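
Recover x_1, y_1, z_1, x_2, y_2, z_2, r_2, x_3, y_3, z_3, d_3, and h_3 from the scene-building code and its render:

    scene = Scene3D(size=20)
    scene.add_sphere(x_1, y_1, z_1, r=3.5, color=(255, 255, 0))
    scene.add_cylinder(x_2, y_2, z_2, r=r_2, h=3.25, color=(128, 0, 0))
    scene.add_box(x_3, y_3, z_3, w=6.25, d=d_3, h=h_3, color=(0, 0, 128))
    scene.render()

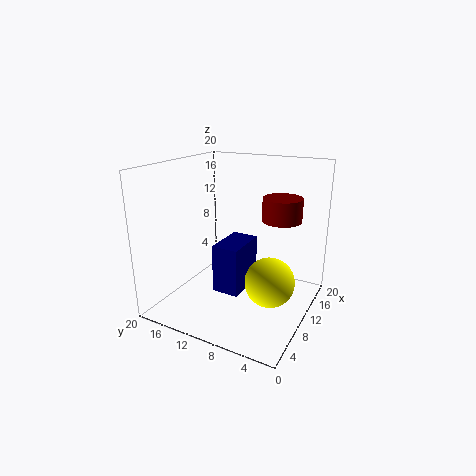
x_1 = 10.5
y_1 = 5.25
z_1 = 4
x_2 = 13.5
y_2 = 5
z_2 = 12.25
r_2 = 2.75
x_3 = 6.75
y_3 = 8.5
z_3 = 2.75
d_3 = 3.75
h_3 = 6.75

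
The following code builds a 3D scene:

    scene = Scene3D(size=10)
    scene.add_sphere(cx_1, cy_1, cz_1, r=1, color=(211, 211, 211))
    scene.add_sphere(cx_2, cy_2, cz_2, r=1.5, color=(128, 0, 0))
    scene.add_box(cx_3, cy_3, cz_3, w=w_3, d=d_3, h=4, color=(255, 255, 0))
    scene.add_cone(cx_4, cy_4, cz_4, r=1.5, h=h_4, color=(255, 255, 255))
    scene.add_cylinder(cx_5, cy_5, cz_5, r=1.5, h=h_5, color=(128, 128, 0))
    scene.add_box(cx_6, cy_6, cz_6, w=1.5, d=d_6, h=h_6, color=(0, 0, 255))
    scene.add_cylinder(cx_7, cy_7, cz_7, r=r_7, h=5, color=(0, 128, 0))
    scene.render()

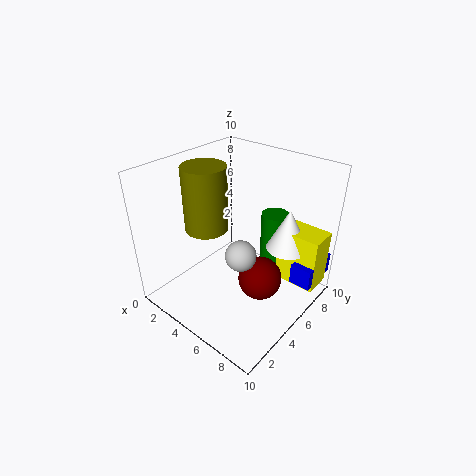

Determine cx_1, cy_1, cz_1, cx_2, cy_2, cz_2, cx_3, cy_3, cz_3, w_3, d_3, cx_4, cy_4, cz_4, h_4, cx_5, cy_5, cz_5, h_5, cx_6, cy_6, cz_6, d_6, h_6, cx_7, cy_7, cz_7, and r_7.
cx_1 = 6.5; cy_1 = 3.5; cz_1 = 5; cx_2 = 7; cy_2 = 5; cz_2 = 2.5; cx_3 = 7; cy_3 = 7; cz_3 = 1.5; w_3 = 3; d_3 = 2; cx_4 = 7.5; cy_4 = 7.5; cz_4 = 4; h_4 = 3; cx_5 = 3; cy_5 = 4; cz_5 = 5.5; h_5 = 4.5; cx_6 = 8.5; cy_6 = 6.5; cz_6 = 2; d_6 = 3; h_6 = 1.5; cx_7 = 6; cy_7 = 8; cz_7 = 1; r_7 = 1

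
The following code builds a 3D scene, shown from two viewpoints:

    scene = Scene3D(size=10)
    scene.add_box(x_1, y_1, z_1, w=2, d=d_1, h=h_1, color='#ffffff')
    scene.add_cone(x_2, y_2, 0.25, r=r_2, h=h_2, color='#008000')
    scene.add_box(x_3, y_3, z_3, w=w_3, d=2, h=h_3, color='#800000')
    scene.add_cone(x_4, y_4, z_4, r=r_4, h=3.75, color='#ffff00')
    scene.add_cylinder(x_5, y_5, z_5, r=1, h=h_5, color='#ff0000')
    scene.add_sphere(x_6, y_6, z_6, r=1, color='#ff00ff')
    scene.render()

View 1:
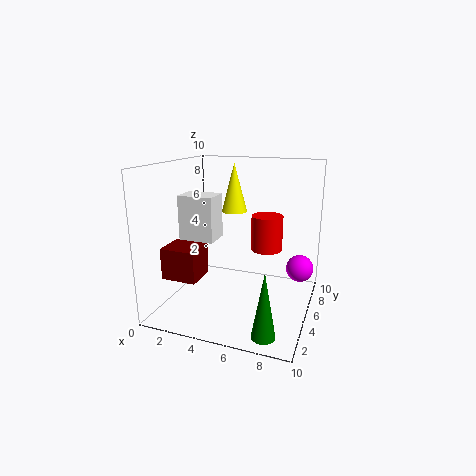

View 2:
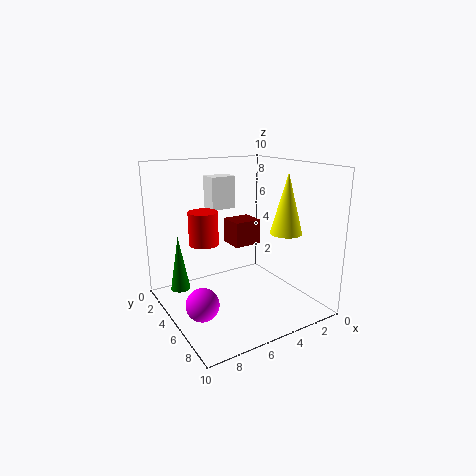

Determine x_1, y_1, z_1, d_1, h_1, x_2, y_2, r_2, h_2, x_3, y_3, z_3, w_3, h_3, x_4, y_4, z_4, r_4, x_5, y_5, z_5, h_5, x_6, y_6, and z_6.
x_1 = 3.25; y_1 = 0.25; z_1 = 6.25; d_1 = 1.5; h_1 = 2.5; x_2 = 8; y_2 = 1.25; r_2 = 0.75; h_2 = 4.25; x_3 = 1.5; y_3 = 0.75; z_3 = 3.25; w_3 = 2.25; h_3 = 2; x_4 = 3.5; y_4 = 8.25; z_4 = 6; r_4 = 1; x_5 = 7.25; y_5 = 4.25; z_5 = 4.75; h_5 = 2.25; x_6 = 9; y_6 = 7.5; z_6 = 2.25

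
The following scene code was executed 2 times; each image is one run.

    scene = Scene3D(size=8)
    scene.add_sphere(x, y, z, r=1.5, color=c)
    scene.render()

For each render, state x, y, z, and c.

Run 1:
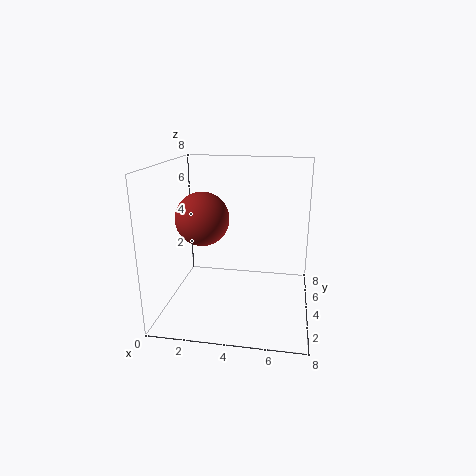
x = 2
y = 4
z = 5
c = 'brown'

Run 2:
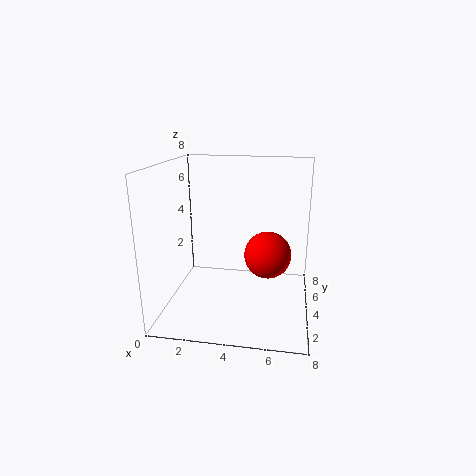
x = 5.5
y = 6.5
z = 2
c = 'red'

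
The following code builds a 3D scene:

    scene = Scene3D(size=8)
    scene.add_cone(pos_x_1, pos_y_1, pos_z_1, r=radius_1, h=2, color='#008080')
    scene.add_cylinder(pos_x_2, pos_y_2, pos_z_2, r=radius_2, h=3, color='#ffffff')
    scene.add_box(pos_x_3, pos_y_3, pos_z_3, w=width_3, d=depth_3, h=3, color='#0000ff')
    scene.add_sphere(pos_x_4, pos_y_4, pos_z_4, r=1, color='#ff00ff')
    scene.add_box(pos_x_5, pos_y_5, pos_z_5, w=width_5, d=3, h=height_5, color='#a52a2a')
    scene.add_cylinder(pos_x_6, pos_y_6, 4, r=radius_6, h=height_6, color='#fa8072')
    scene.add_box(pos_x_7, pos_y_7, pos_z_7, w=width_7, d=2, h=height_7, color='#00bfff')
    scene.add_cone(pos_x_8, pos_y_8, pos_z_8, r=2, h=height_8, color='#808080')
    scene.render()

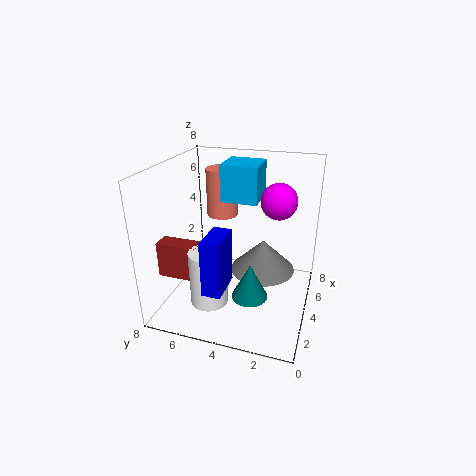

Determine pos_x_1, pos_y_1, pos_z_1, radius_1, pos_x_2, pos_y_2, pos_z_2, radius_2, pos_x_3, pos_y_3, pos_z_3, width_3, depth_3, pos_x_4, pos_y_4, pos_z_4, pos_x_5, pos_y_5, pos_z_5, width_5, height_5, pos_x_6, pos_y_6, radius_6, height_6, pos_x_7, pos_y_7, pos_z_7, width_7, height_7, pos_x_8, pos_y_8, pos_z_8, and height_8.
pos_x_1 = 3, pos_y_1 = 3, pos_z_1 = 1, radius_1 = 1, pos_x_2 = 2, pos_y_2 = 5, pos_z_2 = 1, radius_2 = 1, pos_x_3 = 1, pos_y_3 = 4, pos_z_3 = 2, width_3 = 2, depth_3 = 1, pos_x_4 = 5, pos_y_4 = 2, pos_z_4 = 6, pos_x_5 = 2, pos_y_5 = 5, pos_z_5 = 2, width_5 = 1, height_5 = 2, pos_x_6 = 7, pos_y_6 = 6, radius_6 = 1, height_6 = 3, pos_x_7 = 4, pos_y_7 = 3, pos_z_7 = 6, width_7 = 2, height_7 = 2, pos_x_8 = 6, pos_y_8 = 3, pos_z_8 = 1, height_8 = 2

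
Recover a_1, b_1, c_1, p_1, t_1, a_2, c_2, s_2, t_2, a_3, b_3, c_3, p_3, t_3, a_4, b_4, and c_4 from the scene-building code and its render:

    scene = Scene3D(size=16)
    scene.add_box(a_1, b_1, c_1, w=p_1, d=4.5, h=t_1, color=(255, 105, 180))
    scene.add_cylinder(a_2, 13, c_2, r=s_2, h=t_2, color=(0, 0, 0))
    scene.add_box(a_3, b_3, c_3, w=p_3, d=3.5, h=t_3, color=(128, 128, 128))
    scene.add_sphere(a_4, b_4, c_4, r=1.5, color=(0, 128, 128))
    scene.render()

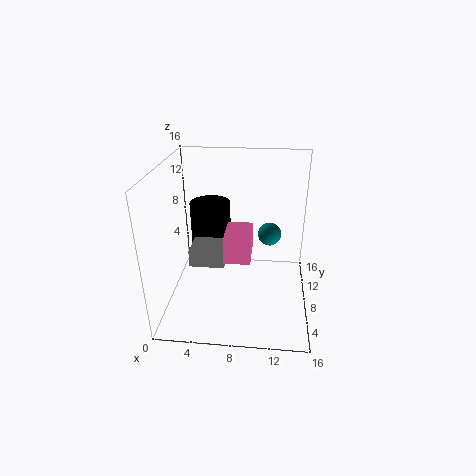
a_1 = 6.5; b_1 = 6.5; c_1 = 5.5; p_1 = 3; t_1 = 3; a_2 = 4; c_2 = 4; s_2 = 2.5; t_2 = 6; a_3 = 2.5; b_3 = 7; c_3 = 4.5; p_3 = 4; t_3 = 2; a_4 = 11.5; b_4 = 14; c_4 = 5.5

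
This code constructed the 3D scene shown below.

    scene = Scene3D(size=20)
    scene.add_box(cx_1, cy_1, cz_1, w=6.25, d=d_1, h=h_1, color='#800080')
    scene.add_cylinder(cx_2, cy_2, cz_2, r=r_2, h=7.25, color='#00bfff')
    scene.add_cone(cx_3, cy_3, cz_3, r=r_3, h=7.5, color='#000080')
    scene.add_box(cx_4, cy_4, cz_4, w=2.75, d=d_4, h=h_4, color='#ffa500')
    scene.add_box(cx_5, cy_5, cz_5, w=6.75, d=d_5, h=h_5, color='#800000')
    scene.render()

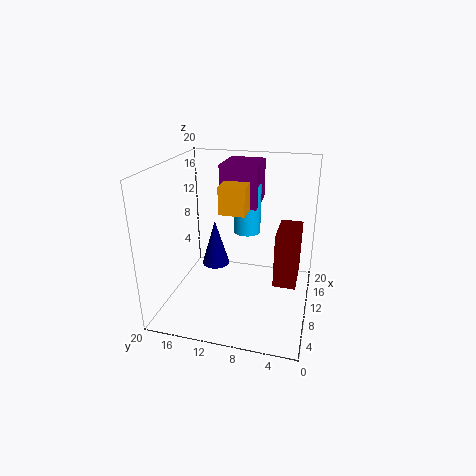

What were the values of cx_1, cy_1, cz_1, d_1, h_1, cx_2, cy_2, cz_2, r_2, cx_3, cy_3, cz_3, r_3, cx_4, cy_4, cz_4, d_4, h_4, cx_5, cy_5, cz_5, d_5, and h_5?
cx_1 = 12, cy_1 = 8, cz_1 = 13.5, d_1 = 5.25, h_1 = 6, cx_2 = 14.25, cy_2 = 9.75, cz_2 = 9.25, r_2 = 2, cx_3 = 16, cy_3 = 15.5, cz_3 = 2, r_3 = 2.25, cx_4 = 5.5, cy_4 = 8, cz_4 = 15, d_4 = 3.25, h_4 = 3.5, cx_5 = 12.75, cy_5 = 1.75, cz_5 = 1, d_5 = 3.5, h_5 = 8.5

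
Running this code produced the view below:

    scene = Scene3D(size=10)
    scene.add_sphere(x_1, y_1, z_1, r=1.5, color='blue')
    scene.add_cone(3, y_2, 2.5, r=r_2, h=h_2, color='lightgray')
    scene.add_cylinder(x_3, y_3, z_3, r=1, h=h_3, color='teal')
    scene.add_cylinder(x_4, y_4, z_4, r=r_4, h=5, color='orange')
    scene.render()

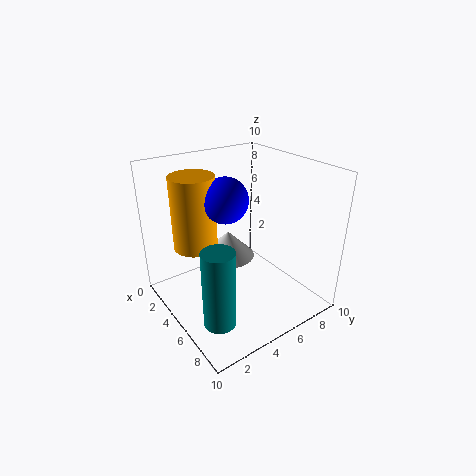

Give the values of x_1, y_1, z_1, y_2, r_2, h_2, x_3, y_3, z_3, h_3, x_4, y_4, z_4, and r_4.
x_1 = 5, y_1 = 4, z_1 = 8, y_2 = 5.5, r_2 = 2, h_2 = 2, x_3 = 8, y_3 = 1.5, z_3 = 1.5, h_3 = 5, x_4 = 3.5, y_4 = 2.5, z_4 = 4.5, r_4 = 1.5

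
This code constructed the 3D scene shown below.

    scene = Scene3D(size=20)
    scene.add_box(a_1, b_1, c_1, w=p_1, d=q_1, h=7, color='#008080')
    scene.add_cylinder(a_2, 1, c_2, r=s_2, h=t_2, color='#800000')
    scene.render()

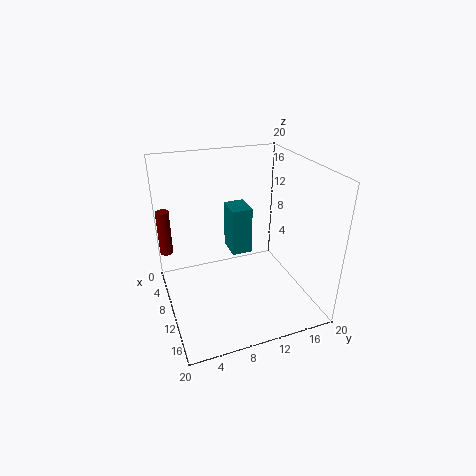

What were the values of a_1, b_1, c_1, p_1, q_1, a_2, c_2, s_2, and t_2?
a_1 = 4, b_1 = 10, c_1 = 6, p_1 = 4, q_1 = 3, a_2 = 2, c_2 = 5, s_2 = 1, t_2 = 7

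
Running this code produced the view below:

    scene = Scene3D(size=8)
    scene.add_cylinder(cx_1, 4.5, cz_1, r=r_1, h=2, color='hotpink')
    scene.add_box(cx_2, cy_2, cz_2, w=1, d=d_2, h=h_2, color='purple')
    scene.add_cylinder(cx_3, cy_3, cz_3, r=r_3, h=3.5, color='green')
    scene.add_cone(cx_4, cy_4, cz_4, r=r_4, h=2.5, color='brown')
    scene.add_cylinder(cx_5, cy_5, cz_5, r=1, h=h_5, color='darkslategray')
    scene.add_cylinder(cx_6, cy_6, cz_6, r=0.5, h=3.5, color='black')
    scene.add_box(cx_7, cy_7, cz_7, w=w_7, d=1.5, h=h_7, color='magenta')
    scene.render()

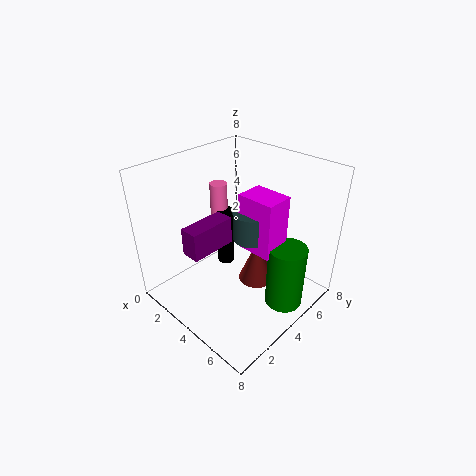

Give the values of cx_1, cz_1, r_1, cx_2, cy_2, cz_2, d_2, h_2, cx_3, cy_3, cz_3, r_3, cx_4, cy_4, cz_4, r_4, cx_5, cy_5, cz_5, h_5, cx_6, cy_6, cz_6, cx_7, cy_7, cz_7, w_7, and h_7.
cx_1 = 2; cz_1 = 4.5; r_1 = 0.5; cx_2 = 3; cy_2 = 1; cz_2 = 4; d_2 = 2.5; h_2 = 1.5; cx_3 = 7; cy_3 = 4.5; cz_3 = 1; r_3 = 1; cx_4 = 5; cy_4 = 4.5; cz_4 = 1.5; r_4 = 1; cx_5 = 5; cy_5 = 4; cz_5 = 4.5; h_5 = 1.5; cx_6 = 2.5; cy_6 = 4.5; cz_6 = 1.5; cx_7 = 4.5; cy_7 = 3.5; cz_7 = 4; w_7 = 2; h_7 = 3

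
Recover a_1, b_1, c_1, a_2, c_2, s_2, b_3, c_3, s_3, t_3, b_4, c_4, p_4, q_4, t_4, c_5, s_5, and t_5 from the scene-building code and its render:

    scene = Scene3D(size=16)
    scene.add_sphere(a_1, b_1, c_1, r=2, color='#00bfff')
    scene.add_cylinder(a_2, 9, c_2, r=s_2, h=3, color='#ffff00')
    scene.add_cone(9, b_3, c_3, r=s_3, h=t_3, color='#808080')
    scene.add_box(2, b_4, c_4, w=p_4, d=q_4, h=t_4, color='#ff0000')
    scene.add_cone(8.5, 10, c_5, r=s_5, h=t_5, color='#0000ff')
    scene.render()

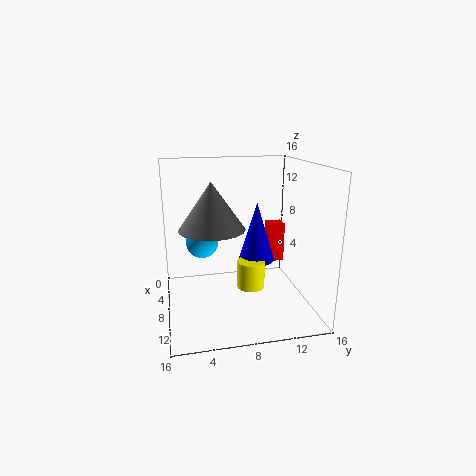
a_1 = 3, b_1 = 4.5, c_1 = 6, a_2 = 10, c_2 = 3, s_2 = 1.5, b_3 = 5, c_3 = 9.5, s_3 = 3.5, t_3 = 5, b_4 = 13, c_4 = 3, p_4 = 2, q_4 = 2, t_4 = 5, c_5 = 5.5, s_5 = 2, t_5 = 6.5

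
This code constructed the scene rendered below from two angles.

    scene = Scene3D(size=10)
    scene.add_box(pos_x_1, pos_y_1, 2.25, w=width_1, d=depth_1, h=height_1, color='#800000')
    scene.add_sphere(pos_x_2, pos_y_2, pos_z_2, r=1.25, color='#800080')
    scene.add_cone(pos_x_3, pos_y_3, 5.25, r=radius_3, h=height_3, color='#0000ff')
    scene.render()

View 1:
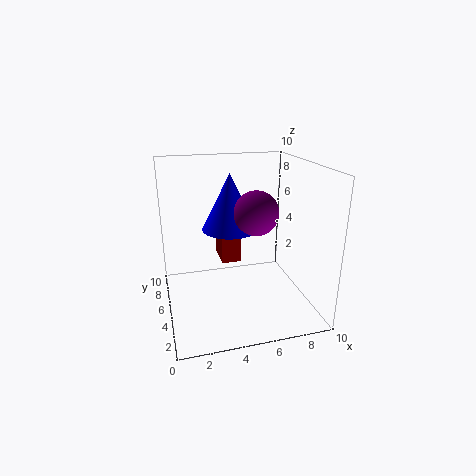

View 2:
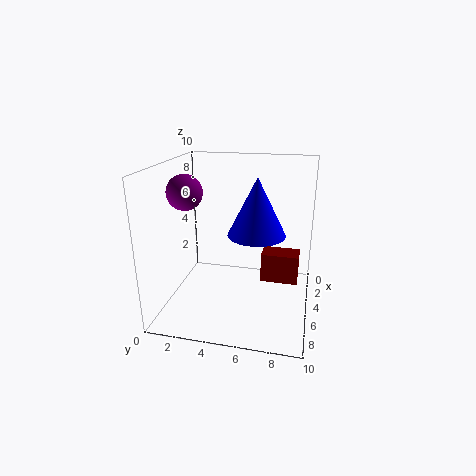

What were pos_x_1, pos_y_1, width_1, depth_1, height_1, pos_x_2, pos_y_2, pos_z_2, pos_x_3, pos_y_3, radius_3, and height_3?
pos_x_1 = 4.25
pos_y_1 = 6.75
width_1 = 1.5
depth_1 = 2.5
height_1 = 2
pos_x_2 = 5
pos_y_2 = 1.25
pos_z_2 = 8
pos_x_3 = 4.75
pos_y_3 = 6.25
radius_3 = 2
height_3 = 4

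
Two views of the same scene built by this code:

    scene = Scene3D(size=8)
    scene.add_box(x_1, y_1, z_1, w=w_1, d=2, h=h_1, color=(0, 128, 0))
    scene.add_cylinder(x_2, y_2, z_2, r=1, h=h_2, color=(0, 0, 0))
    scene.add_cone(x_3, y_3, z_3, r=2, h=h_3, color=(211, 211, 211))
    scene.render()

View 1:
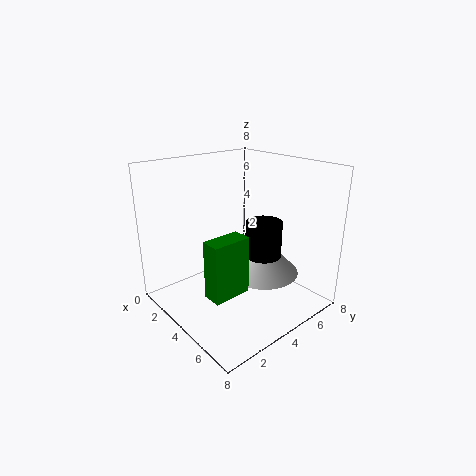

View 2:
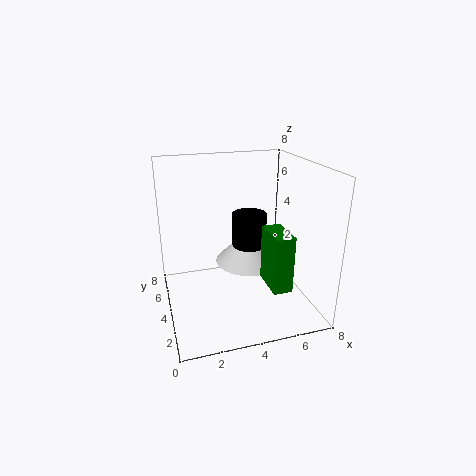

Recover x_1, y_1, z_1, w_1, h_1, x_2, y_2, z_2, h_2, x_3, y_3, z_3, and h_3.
x_1 = 5; y_1 = 1; z_1 = 2; w_1 = 1; h_1 = 3; x_2 = 5; y_2 = 5; z_2 = 3; h_2 = 2; x_3 = 5; y_3 = 5; z_3 = 2; h_3 = 2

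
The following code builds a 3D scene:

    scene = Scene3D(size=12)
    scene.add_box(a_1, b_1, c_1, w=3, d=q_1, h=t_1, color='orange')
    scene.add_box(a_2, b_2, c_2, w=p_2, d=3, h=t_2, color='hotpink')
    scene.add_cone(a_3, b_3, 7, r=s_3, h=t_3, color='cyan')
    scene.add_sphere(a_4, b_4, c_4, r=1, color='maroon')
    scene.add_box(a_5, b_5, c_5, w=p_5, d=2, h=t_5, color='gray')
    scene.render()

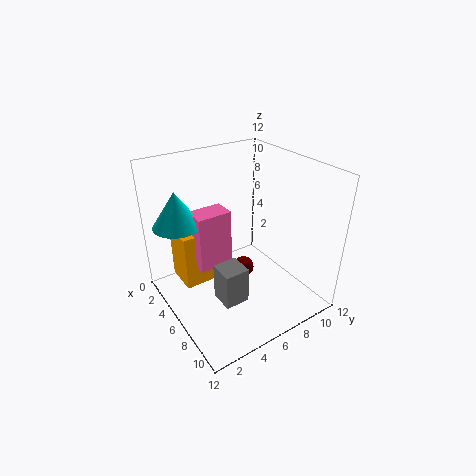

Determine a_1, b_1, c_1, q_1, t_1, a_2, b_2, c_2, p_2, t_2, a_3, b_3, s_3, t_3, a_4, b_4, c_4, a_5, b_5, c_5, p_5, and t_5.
a_1 = 1, b_1 = 2, c_1 = 1, q_1 = 4, t_1 = 5, a_2 = 3, b_2 = 3, c_2 = 3, p_2 = 2, t_2 = 5, a_3 = 3, b_3 = 2, s_3 = 2, t_3 = 3, a_4 = 4, b_4 = 8, c_4 = 1, a_5 = 7, b_5 = 3, c_5 = 2, p_5 = 2, t_5 = 3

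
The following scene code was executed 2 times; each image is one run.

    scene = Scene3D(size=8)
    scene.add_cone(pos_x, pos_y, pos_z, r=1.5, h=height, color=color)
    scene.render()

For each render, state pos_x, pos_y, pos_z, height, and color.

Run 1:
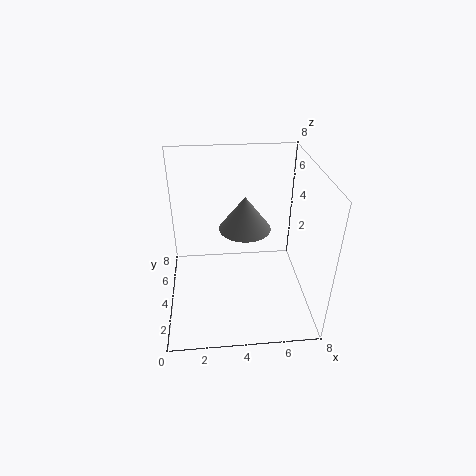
pos_x = 4.5; pos_y = 5; pos_z = 4; height = 2; color = 'gray'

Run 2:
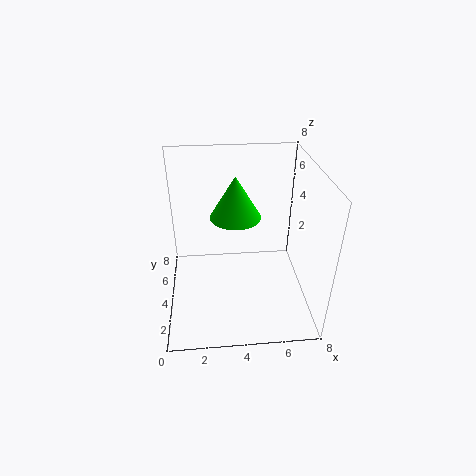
pos_x = 4; pos_y = 5.5; pos_z = 4.5; height = 2.5; color = 'lime'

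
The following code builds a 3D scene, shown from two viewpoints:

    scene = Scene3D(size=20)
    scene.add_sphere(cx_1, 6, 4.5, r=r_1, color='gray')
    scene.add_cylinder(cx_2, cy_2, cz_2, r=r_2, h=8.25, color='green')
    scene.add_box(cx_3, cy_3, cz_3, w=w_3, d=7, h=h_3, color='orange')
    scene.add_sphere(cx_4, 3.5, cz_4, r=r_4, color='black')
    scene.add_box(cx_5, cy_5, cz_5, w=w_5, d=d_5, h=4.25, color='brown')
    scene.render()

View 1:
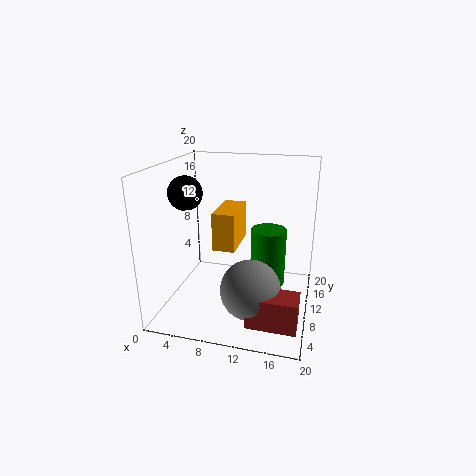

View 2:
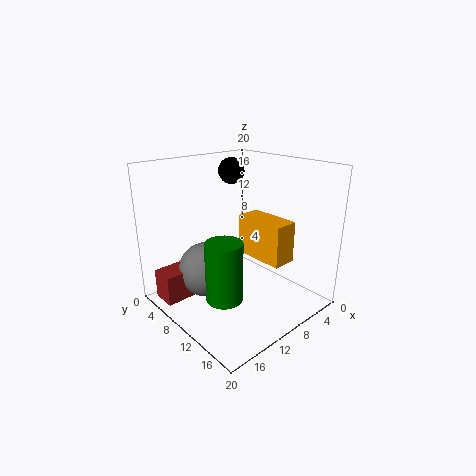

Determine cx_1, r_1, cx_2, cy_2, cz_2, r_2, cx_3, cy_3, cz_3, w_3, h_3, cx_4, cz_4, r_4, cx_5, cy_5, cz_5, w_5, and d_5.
cx_1 = 12.75; r_1 = 4; cx_2 = 14; cy_2 = 11.75; cz_2 = 2.75; r_2 = 2.5; cx_3 = 6.25; cy_3 = 9.75; cz_3 = 7.75; w_3 = 3.25; h_3 = 5.5; cx_4 = 5.5; cz_4 = 17.75; r_4 = 2; cx_5 = 12.75; cy_5 = 2.5; cz_5 = 1; w_5 = 6.5; d_5 = 3.5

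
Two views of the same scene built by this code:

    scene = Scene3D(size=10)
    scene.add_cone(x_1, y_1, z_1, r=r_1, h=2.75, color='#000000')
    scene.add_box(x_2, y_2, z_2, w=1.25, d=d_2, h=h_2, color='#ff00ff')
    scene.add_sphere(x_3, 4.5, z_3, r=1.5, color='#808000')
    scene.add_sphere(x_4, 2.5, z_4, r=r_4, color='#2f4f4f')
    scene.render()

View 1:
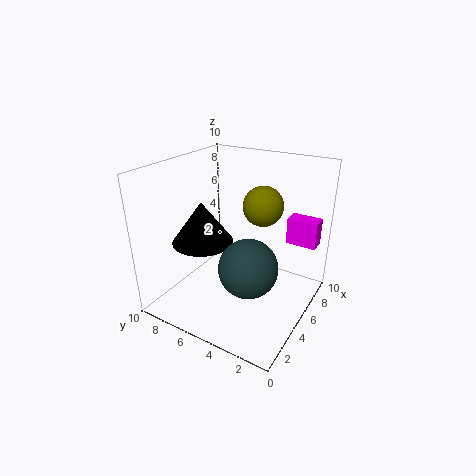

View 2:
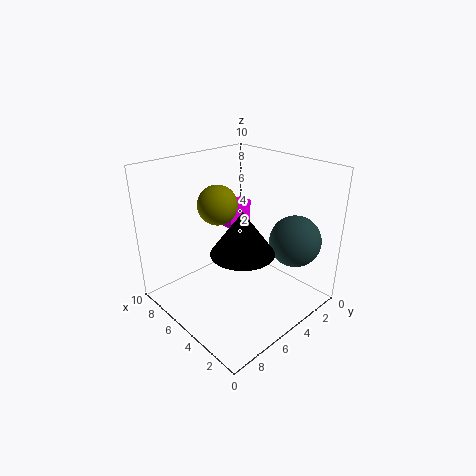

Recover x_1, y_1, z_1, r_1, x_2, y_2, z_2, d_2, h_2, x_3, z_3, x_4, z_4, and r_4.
x_1 = 3, y_1 = 6.5, z_1 = 5.25, r_1 = 2, x_2 = 8.25, y_2 = 0.5, z_2 = 3.75, d_2 = 2.25, h_2 = 2, x_3 = 7.75, z_3 = 6.5, x_4 = 2, z_4 = 5, r_4 = 1.75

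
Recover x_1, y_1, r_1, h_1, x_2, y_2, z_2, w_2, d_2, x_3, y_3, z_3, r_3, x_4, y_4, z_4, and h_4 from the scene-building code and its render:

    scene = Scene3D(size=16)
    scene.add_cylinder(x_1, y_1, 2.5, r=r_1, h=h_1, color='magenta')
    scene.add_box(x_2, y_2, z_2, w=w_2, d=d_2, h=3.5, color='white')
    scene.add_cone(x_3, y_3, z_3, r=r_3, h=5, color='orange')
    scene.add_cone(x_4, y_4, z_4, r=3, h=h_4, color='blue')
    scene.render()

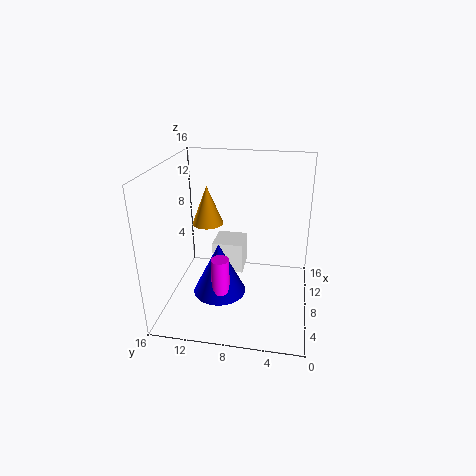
x_1 = 5.5, y_1 = 9.5, r_1 = 1, h_1 = 4, x_2 = 8, y_2 = 7.5, z_2 = 3.5, w_2 = 3.5, d_2 = 3.5, x_3 = 13.5, y_3 = 13, z_3 = 7, r_3 = 2, x_4 = 7, y_4 = 10, z_4 = 1.5, h_4 = 6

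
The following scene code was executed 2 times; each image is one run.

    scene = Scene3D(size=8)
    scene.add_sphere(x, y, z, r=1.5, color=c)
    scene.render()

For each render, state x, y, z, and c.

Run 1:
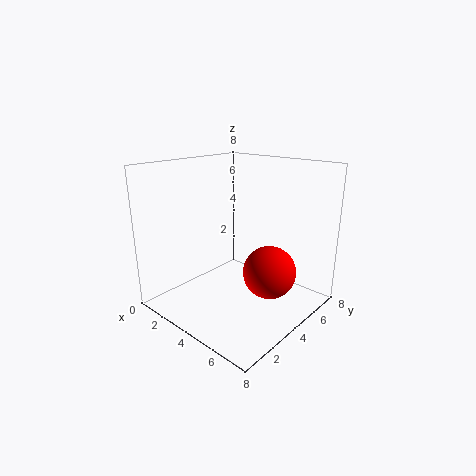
x = 5.5, y = 5, z = 2, c = 'red'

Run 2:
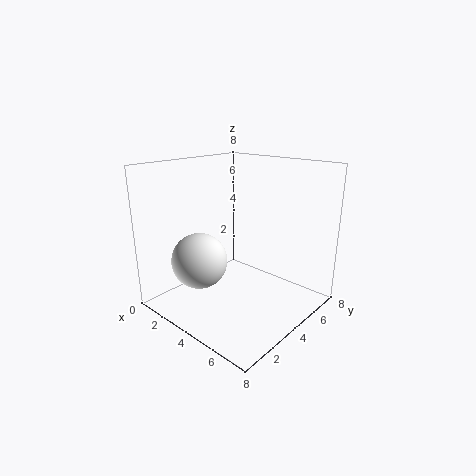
x = 3, y = 2, z = 3, c = 'white'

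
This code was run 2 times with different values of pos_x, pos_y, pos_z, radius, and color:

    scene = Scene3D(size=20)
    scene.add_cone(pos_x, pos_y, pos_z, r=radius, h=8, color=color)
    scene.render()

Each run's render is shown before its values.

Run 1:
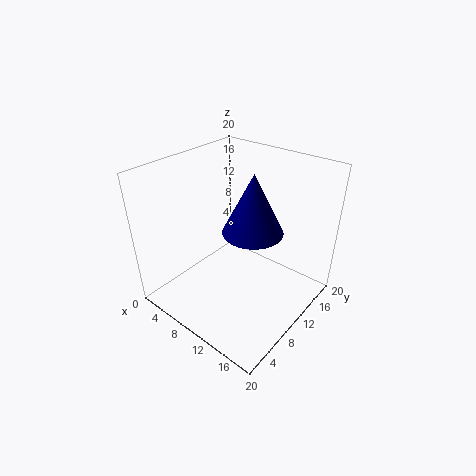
pos_x = 12.5; pos_y = 10; pos_z = 12; radius = 4; color = 'navy'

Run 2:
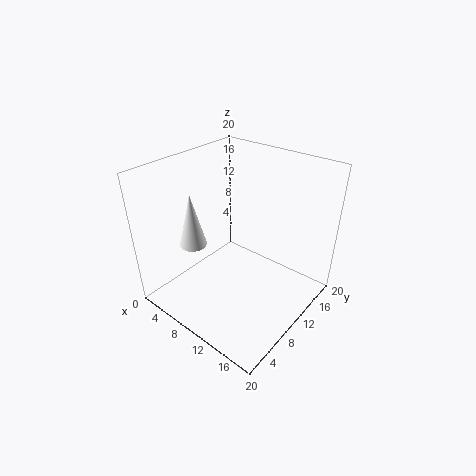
pos_x = 3.5; pos_y = 7.5; pos_z = 7.5; radius = 2; color = 'white'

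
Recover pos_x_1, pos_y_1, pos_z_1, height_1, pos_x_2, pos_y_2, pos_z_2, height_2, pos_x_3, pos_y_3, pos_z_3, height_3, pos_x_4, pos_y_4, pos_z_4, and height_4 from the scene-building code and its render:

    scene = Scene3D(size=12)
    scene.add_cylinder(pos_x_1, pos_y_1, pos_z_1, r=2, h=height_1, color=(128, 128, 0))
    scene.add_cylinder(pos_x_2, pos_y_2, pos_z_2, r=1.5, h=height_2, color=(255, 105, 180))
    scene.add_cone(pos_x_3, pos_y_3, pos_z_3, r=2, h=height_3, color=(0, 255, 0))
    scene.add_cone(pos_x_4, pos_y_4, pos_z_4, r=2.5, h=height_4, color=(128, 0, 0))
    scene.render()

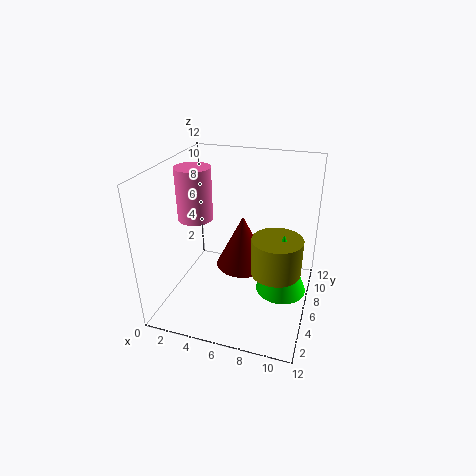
pos_x_1 = 9.5
pos_y_1 = 5
pos_z_1 = 4
height_1 = 3
pos_x_2 = 2
pos_y_2 = 6.5
pos_z_2 = 7
height_2 = 4.5
pos_x_3 = 10
pos_y_3 = 5
pos_z_3 = 2.5
height_3 = 5
pos_x_4 = 5.5
pos_y_4 = 9
pos_z_4 = 1.5
height_4 = 5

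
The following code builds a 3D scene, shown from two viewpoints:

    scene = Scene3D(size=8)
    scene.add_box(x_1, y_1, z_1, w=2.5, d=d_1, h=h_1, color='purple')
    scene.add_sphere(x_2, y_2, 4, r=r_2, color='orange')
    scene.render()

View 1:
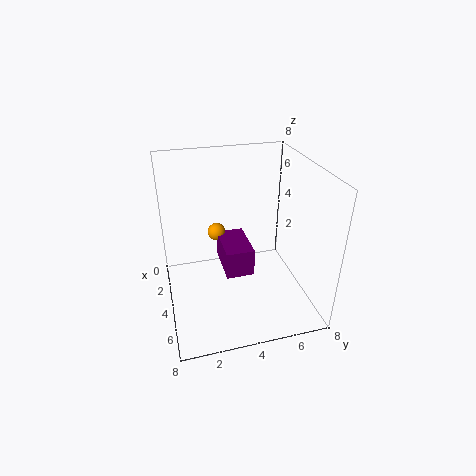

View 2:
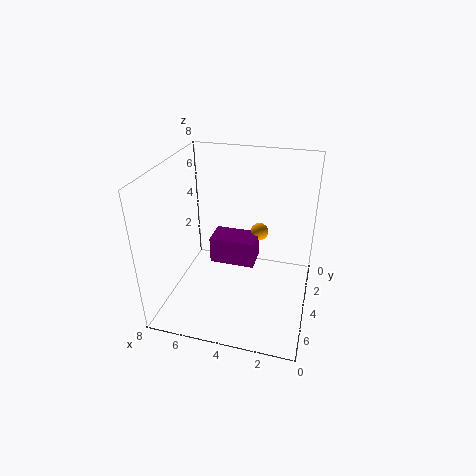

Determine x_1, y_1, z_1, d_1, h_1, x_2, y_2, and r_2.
x_1 = 3; y_1 = 3; z_1 = 2.5; d_1 = 1.5; h_1 = 1.5; x_2 = 3; y_2 = 3; r_2 = 0.5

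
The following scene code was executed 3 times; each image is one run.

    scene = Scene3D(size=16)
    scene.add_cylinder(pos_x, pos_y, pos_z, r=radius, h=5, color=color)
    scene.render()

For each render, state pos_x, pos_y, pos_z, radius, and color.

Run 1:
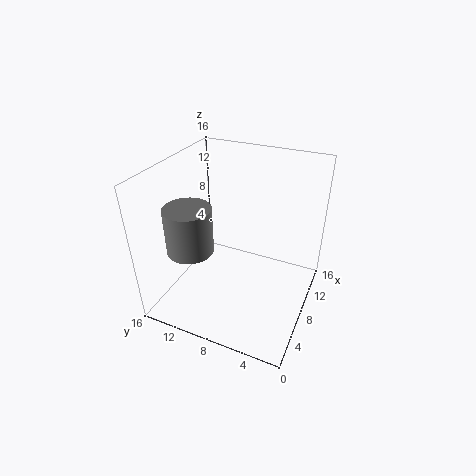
pos_x = 4.5, pos_y = 12, pos_z = 7.5, radius = 2.5, color = 'gray'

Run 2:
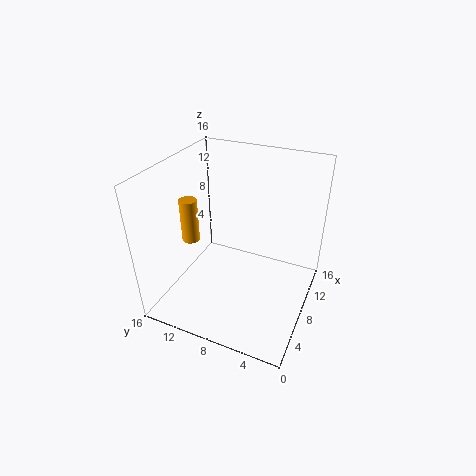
pos_x = 7, pos_y = 13.5, pos_z = 7, radius = 1, color = 'orange'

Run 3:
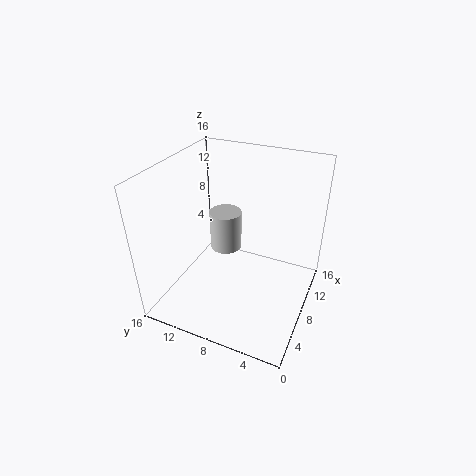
pos_x = 12, pos_y = 11.5, pos_z = 3.5, radius = 2, color = 'lightgray'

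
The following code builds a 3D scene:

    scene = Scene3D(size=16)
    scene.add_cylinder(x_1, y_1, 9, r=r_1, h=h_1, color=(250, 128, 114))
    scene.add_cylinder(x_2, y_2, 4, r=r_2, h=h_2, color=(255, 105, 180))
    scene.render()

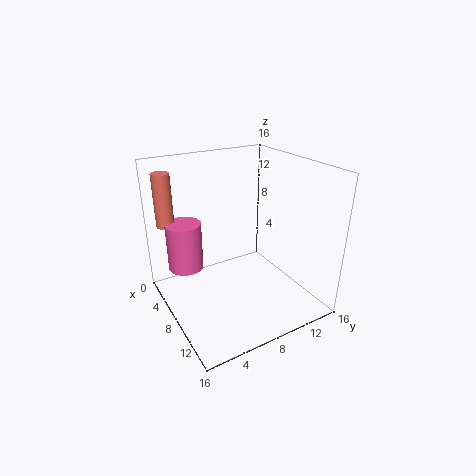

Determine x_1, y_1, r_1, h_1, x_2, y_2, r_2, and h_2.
x_1 = 3, y_1 = 1.5, r_1 = 1, h_1 = 6, x_2 = 4.5, y_2 = 3, r_2 = 2, h_2 = 5.5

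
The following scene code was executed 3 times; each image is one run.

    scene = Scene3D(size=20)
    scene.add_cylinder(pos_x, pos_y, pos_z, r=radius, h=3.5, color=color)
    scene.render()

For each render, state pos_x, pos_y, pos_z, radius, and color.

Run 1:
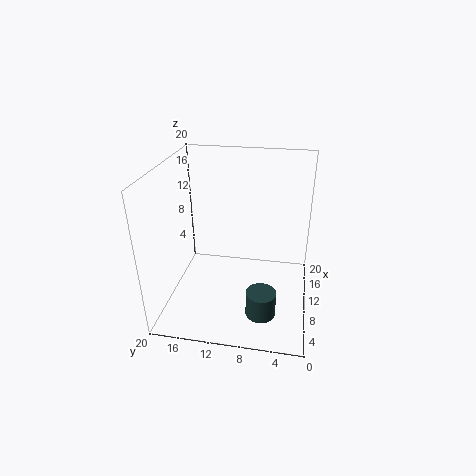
pos_x = 5; pos_y = 6; pos_z = 1.5; radius = 2; color = 'darkslategray'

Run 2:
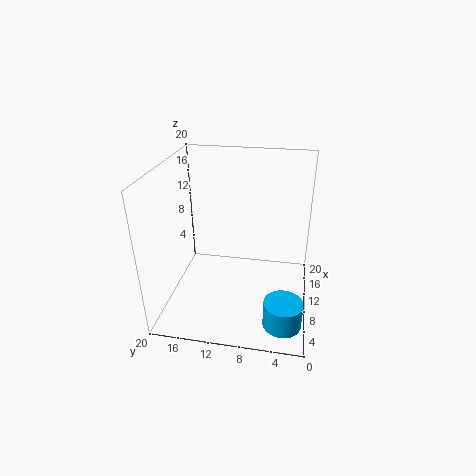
pos_x = 3.5; pos_y = 3; pos_z = 1.5; radius = 2.5; color = 'deepskyblue'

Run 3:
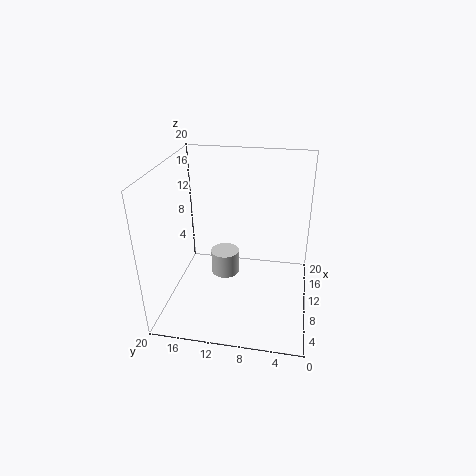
pos_x = 10.5; pos_y = 12; pos_z = 4; radius = 2; color = 'lightgray'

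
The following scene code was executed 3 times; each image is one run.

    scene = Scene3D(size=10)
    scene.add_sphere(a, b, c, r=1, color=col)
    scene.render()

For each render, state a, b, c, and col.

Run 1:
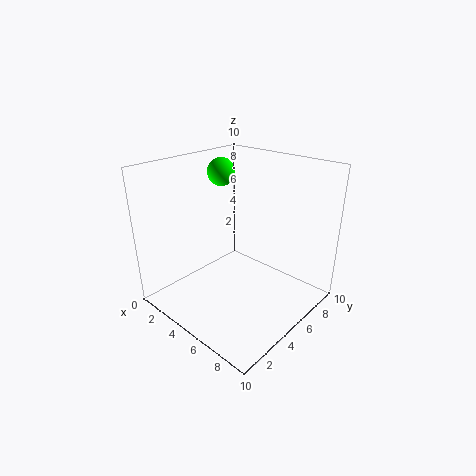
a = 2.5
b = 6
c = 9
col = 'lime'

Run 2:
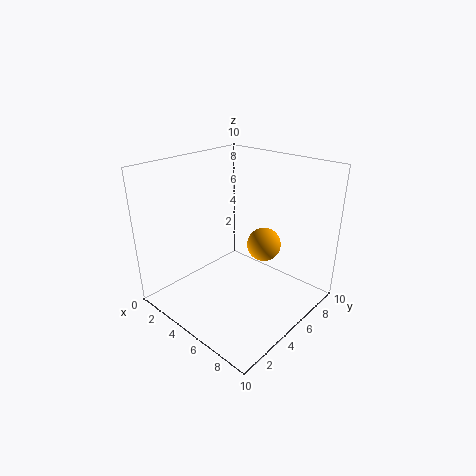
a = 8
b = 4
c = 6
col = 'orange'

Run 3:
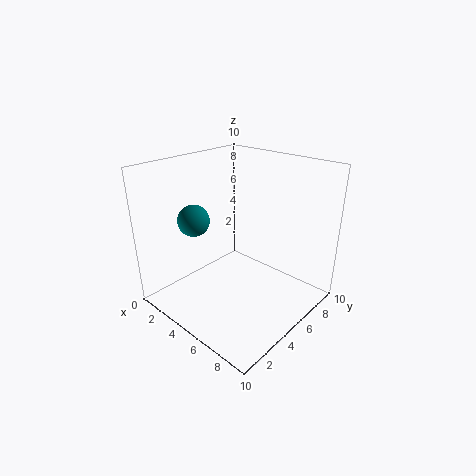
a = 4
b = 2
c = 7
col = 'teal'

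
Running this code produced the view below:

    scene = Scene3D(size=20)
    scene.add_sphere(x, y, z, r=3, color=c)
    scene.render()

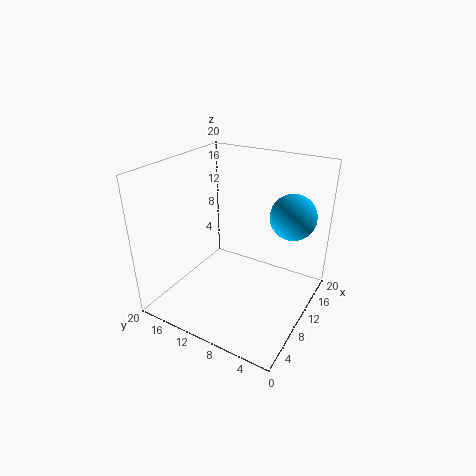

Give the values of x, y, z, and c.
x = 12; y = 3; z = 14; c = 'deepskyblue'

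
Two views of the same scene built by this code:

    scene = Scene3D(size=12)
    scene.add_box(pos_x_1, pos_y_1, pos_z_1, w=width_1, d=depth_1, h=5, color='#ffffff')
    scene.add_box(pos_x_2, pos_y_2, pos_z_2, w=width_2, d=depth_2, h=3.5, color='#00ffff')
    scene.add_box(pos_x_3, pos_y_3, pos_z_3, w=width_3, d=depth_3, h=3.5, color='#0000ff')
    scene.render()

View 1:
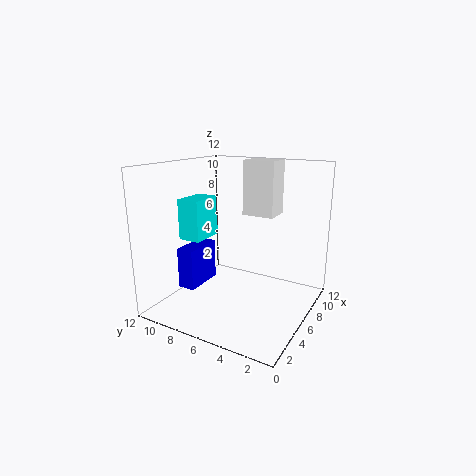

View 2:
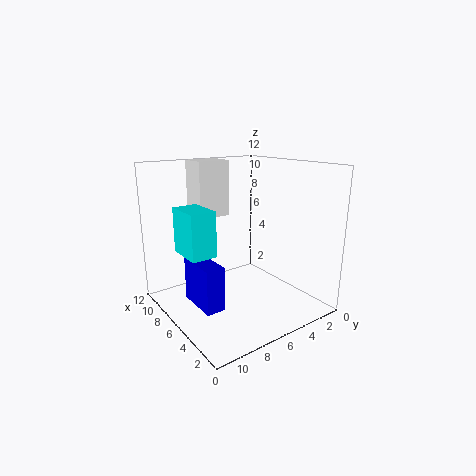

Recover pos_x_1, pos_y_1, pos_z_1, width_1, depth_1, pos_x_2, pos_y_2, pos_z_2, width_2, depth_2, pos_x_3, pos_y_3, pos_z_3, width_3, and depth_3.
pos_x_1 = 9.5
pos_y_1 = 4.5
pos_z_1 = 7
width_1 = 2.5
depth_1 = 3
pos_x_2 = 4.5
pos_y_2 = 9
pos_z_2 = 5.5
width_2 = 3
depth_2 = 2
pos_x_3 = 3.5
pos_y_3 = 9
pos_z_3 = 1.5
width_3 = 3.5
depth_3 = 1.5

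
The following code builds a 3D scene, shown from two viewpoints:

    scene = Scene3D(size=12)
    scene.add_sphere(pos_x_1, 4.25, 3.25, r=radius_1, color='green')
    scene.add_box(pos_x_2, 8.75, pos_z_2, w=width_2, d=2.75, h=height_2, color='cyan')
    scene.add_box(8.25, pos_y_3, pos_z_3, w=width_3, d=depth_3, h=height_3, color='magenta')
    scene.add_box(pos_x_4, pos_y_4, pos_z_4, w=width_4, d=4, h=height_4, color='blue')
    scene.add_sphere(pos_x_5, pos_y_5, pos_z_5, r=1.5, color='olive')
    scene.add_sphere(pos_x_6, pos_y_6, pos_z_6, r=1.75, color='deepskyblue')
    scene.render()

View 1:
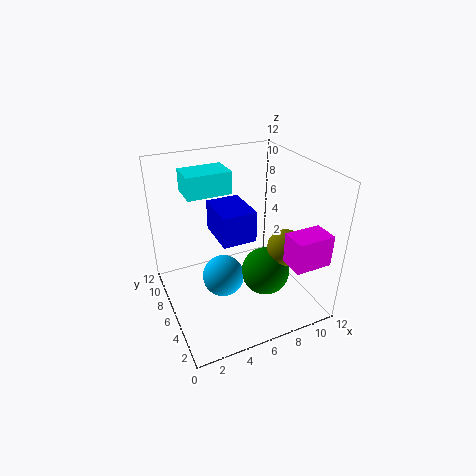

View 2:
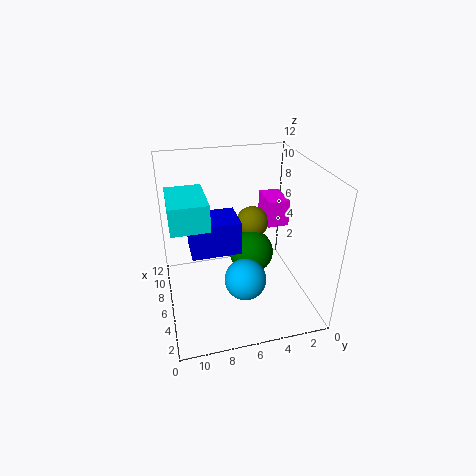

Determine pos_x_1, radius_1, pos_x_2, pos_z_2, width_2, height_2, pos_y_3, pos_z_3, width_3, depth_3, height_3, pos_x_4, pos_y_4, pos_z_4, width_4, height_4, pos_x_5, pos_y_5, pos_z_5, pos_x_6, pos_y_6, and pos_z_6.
pos_x_1 = 7.75
radius_1 = 2
pos_x_2 = 2.75
pos_z_2 = 8.75
width_2 = 4
height_2 = 2
pos_y_3 = 0.5
pos_z_3 = 5.25
width_3 = 3
depth_3 = 2
height_3 = 2.5
pos_x_4 = 4.75
pos_y_4 = 6
pos_z_4 = 5.25
width_4 = 3
height_4 = 2.75
pos_x_5 = 9.25
pos_y_5 = 3.75
pos_z_5 = 5.5
pos_x_6 = 4.5
pos_y_6 = 5.75
pos_z_6 = 2.75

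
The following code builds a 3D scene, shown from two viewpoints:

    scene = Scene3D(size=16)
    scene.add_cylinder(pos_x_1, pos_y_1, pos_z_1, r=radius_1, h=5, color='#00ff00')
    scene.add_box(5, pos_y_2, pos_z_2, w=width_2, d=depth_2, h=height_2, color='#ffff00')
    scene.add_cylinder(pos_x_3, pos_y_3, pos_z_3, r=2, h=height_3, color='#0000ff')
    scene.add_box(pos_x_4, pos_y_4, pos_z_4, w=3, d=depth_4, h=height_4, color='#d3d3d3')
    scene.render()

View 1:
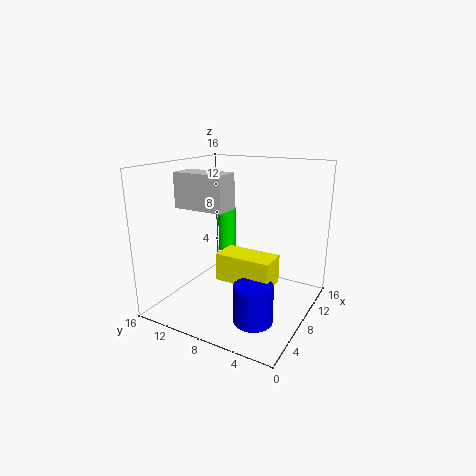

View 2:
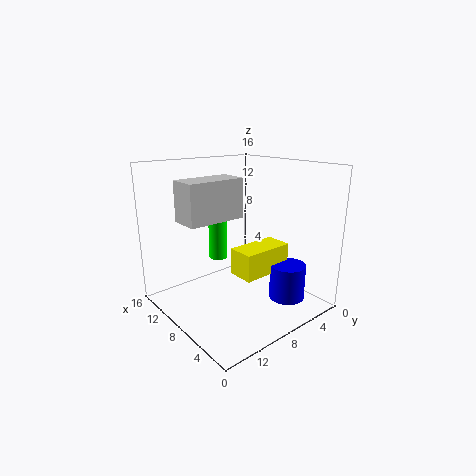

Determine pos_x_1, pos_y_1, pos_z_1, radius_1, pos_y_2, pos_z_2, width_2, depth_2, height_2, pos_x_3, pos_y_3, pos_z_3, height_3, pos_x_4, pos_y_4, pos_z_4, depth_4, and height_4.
pos_x_1 = 9, pos_y_1 = 10, pos_z_1 = 6, radius_1 = 1, pos_y_2 = 3, pos_z_2 = 4, width_2 = 3, depth_2 = 6, height_2 = 3, pos_x_3 = 4, pos_y_3 = 4, pos_z_3 = 1, height_3 = 4, pos_x_4 = 6, pos_y_4 = 9, pos_z_4 = 11, depth_4 = 6, height_4 = 4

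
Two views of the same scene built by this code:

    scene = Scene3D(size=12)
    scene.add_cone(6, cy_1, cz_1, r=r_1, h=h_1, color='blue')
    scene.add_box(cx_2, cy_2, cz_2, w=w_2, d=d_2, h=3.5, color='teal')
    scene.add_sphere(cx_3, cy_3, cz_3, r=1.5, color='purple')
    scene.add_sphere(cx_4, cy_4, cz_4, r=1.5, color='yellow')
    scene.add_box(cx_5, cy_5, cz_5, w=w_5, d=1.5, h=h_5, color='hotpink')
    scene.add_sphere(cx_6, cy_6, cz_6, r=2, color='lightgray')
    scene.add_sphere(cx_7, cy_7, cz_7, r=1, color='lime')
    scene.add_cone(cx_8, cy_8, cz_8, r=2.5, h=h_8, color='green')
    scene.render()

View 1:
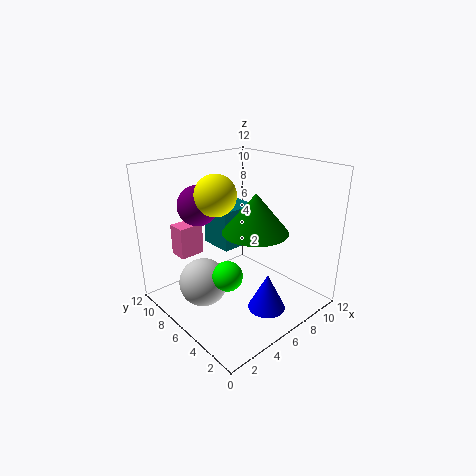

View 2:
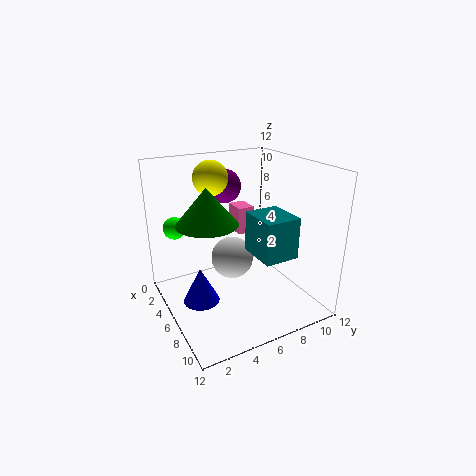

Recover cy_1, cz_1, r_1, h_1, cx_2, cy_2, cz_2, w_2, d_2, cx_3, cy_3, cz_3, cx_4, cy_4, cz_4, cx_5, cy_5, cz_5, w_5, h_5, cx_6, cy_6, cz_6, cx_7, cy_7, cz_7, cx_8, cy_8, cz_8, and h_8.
cy_1 = 2.5, cz_1 = 1, r_1 = 1.5, h_1 = 3, cx_2 = 5.5, cy_2 = 7, cz_2 = 4.5, w_2 = 3.5, d_2 = 3, cx_3 = 2.5, cy_3 = 6.5, cz_3 = 9.5, cx_4 = 3, cy_4 = 5, cz_4 = 10.5, cx_5 = 1.5, cy_5 = 7.5, cz_5 = 5, w_5 = 2, h_5 = 2.5, cx_6 = 3, cy_6 = 7, cz_6 = 2.5, cx_7 = 1.5, cy_7 = 2, cz_7 = 6, cx_8 = 5.5, cy_8 = 3.5, cz_8 = 7.5, h_8 = 3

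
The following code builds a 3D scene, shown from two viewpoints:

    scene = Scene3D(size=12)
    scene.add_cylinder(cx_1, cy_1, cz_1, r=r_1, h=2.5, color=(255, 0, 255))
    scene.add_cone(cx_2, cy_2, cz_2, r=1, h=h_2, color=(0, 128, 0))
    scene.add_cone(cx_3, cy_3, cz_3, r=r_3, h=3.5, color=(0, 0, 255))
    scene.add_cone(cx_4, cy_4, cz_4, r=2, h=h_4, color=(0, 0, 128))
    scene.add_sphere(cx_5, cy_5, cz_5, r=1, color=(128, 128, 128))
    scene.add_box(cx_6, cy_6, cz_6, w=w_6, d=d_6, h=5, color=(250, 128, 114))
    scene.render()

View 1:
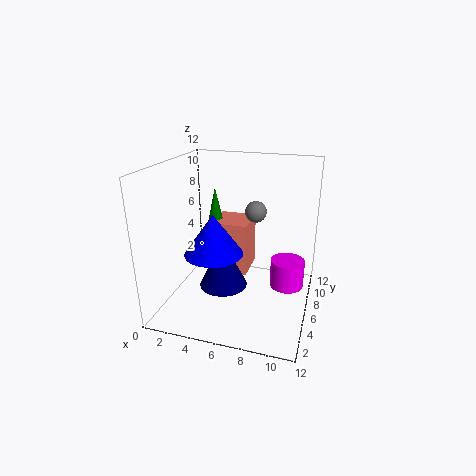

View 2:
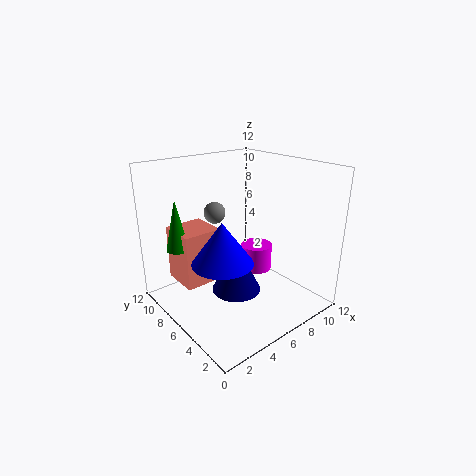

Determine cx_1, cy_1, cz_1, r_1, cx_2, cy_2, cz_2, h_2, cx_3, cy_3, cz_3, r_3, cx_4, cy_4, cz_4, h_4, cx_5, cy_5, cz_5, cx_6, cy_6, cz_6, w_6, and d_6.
cx_1 = 10
cy_1 = 8
cz_1 = 1
r_1 = 1.5
cx_2 = 2.5
cy_2 = 10
cz_2 = 4.5
h_2 = 4.5
cx_3 = 4
cy_3 = 5.5
cz_3 = 4.5
r_3 = 2.5
cx_4 = 5
cy_4 = 5
cz_4 = 2
h_4 = 4
cx_5 = 6.5
cy_5 = 10
cz_5 = 7
cx_6 = 2.5
cy_6 = 8.5
cz_6 = 1
w_6 = 3.5
d_6 = 3.5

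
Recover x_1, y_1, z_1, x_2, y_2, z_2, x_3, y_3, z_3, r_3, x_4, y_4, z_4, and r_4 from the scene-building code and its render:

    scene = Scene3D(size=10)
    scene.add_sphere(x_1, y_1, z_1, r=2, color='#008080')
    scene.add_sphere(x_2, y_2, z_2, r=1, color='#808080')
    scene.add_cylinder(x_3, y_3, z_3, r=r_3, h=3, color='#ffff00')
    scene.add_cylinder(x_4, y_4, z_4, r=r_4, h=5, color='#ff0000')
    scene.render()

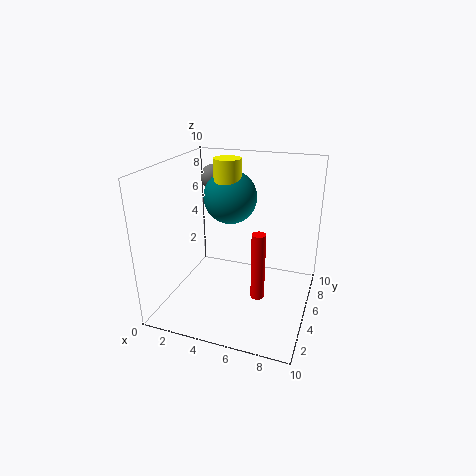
x_1 = 3.5, y_1 = 7.5, z_1 = 7, x_2 = 1.5, y_2 = 9, z_2 = 8, x_3 = 3.5, y_3 = 7, z_3 = 7, r_3 = 1, x_4 = 6.5, y_4 = 5, z_4 = 0.5, r_4 = 0.5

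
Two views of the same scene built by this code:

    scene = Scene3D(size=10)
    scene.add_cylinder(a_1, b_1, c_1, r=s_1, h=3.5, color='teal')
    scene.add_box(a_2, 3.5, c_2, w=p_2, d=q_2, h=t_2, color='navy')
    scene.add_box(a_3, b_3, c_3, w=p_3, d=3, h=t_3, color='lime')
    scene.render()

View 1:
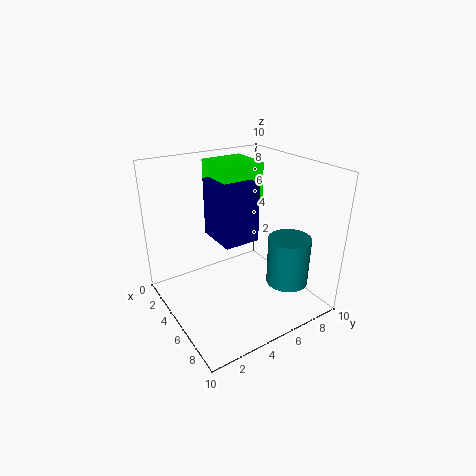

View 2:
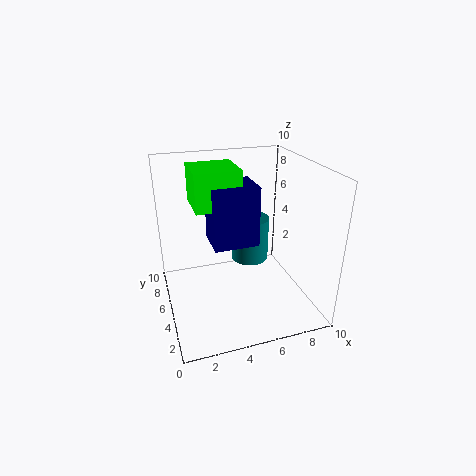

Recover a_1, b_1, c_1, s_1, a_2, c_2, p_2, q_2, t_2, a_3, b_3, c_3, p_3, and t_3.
a_1 = 7
b_1 = 8
c_1 = 1.5
s_1 = 1.5
a_2 = 3
c_2 = 5
p_2 = 3
q_2 = 2.5
t_2 = 4
a_3 = 2
b_3 = 4
c_3 = 7.5
p_3 = 3
t_3 = 2.5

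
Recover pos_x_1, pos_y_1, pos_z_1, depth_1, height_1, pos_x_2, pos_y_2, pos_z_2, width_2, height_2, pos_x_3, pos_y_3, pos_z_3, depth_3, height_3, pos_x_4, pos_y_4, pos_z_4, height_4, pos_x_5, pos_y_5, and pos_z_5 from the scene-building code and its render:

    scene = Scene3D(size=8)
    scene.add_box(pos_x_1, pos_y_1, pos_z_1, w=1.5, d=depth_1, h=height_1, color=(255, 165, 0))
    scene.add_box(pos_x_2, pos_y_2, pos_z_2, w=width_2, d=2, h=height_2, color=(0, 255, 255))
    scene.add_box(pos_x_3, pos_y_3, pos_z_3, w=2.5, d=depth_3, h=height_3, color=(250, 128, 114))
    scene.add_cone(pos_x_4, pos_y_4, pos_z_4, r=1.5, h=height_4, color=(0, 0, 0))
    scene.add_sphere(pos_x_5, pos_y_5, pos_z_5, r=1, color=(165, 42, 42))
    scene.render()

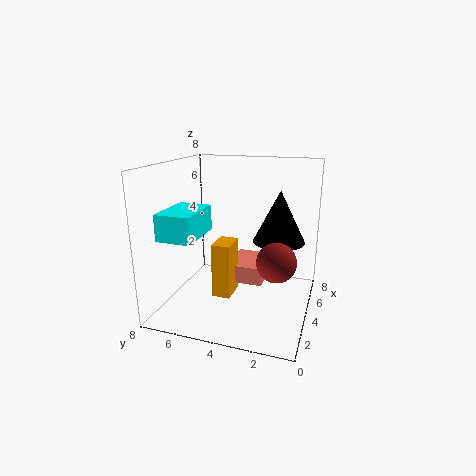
pos_x_1 = 2.5, pos_y_1 = 4, pos_z_1 = 1, depth_1 = 1, height_1 = 3, pos_x_2 = 2, pos_y_2 = 6, pos_z_2 = 4, width_2 = 3, height_2 = 1.5, pos_x_3 = 3.5, pos_y_3 = 2.5, pos_z_3 = 1.5, depth_3 = 2, height_3 = 1, pos_x_4 = 5.5, pos_y_4 = 2, pos_z_4 = 3.5, height_4 = 3, pos_x_5 = 2.5, pos_y_5 = 1.5, pos_z_5 = 3.5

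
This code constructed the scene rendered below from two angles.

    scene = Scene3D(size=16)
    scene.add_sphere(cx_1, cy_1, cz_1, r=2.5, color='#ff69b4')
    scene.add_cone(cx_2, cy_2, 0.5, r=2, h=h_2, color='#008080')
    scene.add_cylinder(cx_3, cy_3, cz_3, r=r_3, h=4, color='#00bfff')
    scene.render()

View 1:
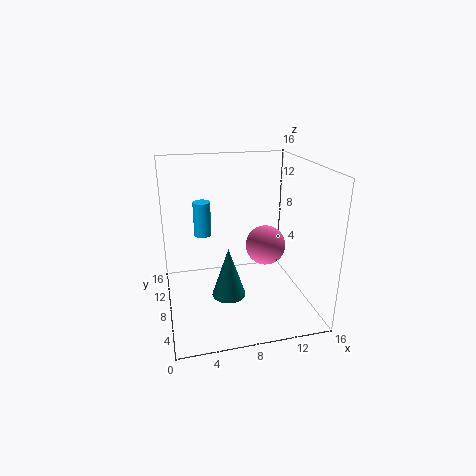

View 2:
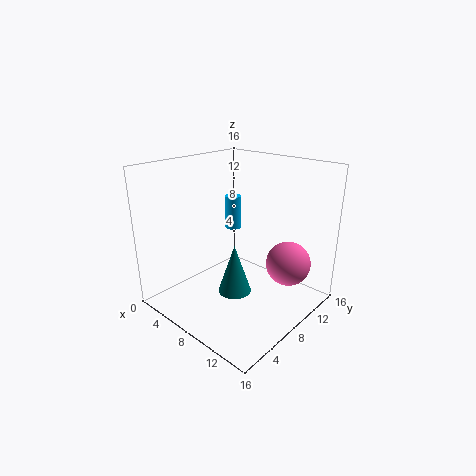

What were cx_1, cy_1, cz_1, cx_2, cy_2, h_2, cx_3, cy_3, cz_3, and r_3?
cx_1 = 12.5; cy_1 = 11.5; cz_1 = 5; cx_2 = 7; cy_2 = 8.5; h_2 = 6; cx_3 = 4.5; cy_3 = 11; cz_3 = 7.5; r_3 = 1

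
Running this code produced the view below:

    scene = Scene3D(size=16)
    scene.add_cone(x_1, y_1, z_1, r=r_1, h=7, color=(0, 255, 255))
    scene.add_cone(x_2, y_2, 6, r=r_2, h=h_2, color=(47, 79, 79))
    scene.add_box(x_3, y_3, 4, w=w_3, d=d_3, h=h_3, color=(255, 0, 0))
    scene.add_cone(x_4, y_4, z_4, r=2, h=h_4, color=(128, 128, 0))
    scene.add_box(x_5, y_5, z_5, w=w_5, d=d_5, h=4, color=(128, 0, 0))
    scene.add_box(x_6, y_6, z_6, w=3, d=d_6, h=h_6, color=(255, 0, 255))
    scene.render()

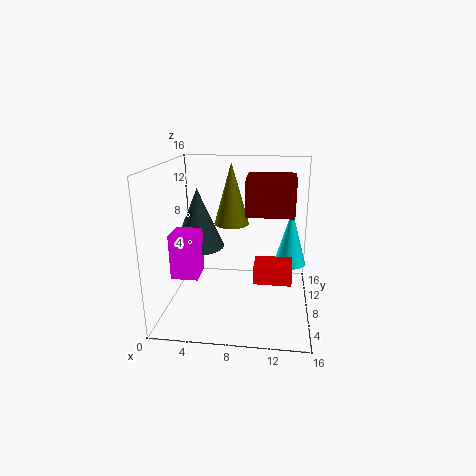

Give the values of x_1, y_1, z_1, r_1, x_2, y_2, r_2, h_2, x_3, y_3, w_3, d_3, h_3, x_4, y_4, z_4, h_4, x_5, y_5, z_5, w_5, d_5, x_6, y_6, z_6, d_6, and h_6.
x_1 = 14; y_1 = 13; z_1 = 3; r_1 = 2; x_2 = 3; y_2 = 10; r_2 = 3; h_2 = 7; x_3 = 10; y_3 = 5; w_3 = 4; d_3 = 3; h_3 = 2; x_4 = 7; y_4 = 10; z_4 = 9; h_4 = 7; x_5 = 9; y_5 = 6; z_5 = 11; w_5 = 5; d_5 = 4; x_6 = 1; y_6 = 5; z_6 = 4; d_6 = 3; h_6 = 5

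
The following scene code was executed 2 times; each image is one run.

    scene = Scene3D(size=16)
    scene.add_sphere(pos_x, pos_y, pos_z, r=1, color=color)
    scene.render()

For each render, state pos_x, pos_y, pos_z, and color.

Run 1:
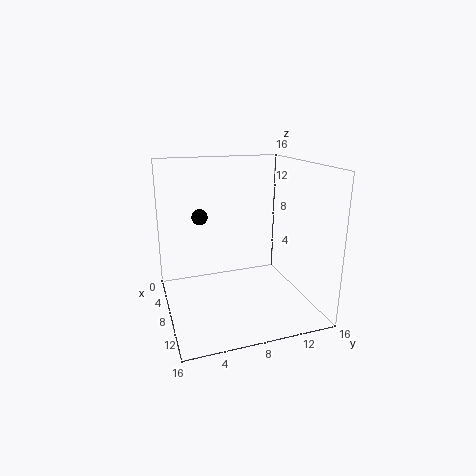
pos_x = 2; pos_y = 5; pos_z = 9; color = 'black'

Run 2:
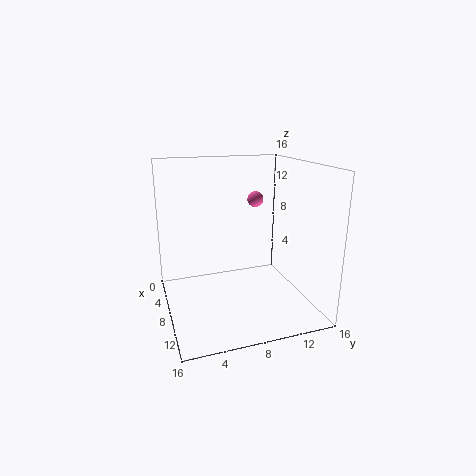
pos_x = 3; pos_y = 12; pos_z = 11; color = 'hotpink'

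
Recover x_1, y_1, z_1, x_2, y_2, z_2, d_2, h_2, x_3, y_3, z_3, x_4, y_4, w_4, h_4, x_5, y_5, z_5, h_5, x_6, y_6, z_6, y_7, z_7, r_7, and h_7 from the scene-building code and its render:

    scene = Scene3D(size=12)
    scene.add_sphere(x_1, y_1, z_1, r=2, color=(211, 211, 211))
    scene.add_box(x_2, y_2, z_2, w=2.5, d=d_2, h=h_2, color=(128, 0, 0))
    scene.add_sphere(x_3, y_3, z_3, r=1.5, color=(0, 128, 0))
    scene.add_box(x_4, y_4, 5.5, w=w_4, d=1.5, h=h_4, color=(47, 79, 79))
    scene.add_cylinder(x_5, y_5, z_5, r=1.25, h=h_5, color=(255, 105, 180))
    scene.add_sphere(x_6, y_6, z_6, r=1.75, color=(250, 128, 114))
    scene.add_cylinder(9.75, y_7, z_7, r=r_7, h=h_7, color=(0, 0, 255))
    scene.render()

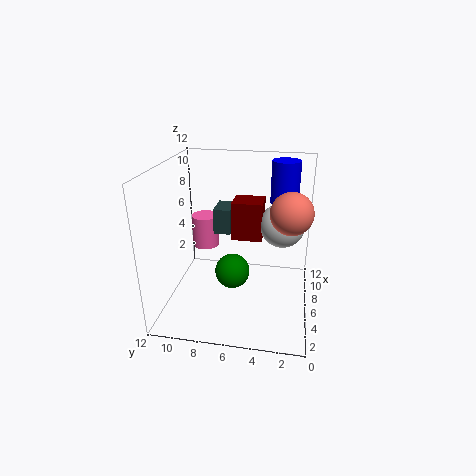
x_1 = 8.75, y_1 = 2.5, z_1 = 6.25, x_2 = 8, y_2 = 4.25, z_2 = 4.75, d_2 = 2.75, h_2 = 3.5, x_3 = 6, y_3 = 6.5, z_3 = 2.75, x_4 = 7.5, y_4 = 7, w_4 = 2.5, h_4 = 2.25, x_5 = 9.25, y_5 = 9.75, z_5 = 3.5, h_5 = 3, x_6 = 6.5, y_6 = 1.75, z_6 = 8.25, y_7 = 2.5, z_7 = 8, r_7 = 1.25, h_7 = 3.75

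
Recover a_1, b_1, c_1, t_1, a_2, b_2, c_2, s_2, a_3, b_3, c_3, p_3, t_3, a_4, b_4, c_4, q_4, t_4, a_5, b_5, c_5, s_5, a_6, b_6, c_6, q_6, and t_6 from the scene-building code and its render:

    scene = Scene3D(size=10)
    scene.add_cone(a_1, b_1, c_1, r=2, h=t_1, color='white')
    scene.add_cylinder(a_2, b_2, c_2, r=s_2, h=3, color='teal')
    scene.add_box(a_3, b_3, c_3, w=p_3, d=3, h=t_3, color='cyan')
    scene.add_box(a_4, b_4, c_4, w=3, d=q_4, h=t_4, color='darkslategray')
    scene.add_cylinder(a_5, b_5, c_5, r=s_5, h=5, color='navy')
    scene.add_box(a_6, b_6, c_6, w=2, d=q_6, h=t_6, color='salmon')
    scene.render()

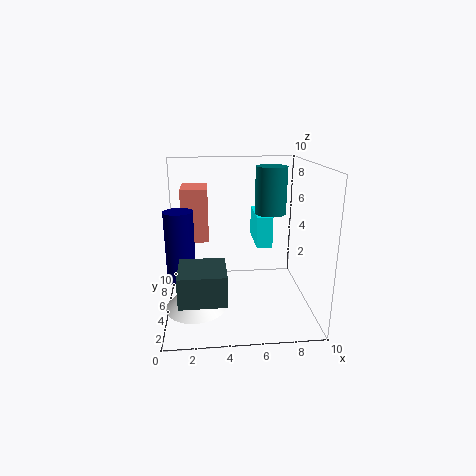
a_1 = 2; b_1 = 3; c_1 = 1; t_1 = 2; a_2 = 7; b_2 = 4; c_2 = 7; s_2 = 1; a_3 = 6; b_3 = 3; c_3 = 5; p_3 = 1; t_3 = 2; a_4 = 1; b_4 = 1; c_4 = 2; q_4 = 3; t_4 = 2; a_5 = 1; b_5 = 5; c_5 = 2; s_5 = 1; a_6 = 1; b_6 = 7; c_6 = 4; q_6 = 3; t_6 = 4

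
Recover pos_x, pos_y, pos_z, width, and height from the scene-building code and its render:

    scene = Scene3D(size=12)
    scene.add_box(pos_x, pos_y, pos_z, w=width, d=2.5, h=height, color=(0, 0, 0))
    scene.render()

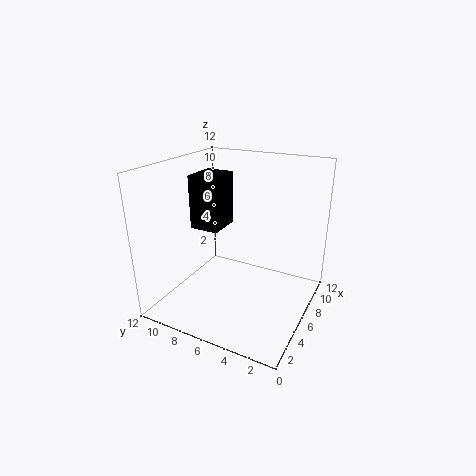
pos_x = 5
pos_y = 7.5
pos_z = 6.5
width = 3
height = 4.5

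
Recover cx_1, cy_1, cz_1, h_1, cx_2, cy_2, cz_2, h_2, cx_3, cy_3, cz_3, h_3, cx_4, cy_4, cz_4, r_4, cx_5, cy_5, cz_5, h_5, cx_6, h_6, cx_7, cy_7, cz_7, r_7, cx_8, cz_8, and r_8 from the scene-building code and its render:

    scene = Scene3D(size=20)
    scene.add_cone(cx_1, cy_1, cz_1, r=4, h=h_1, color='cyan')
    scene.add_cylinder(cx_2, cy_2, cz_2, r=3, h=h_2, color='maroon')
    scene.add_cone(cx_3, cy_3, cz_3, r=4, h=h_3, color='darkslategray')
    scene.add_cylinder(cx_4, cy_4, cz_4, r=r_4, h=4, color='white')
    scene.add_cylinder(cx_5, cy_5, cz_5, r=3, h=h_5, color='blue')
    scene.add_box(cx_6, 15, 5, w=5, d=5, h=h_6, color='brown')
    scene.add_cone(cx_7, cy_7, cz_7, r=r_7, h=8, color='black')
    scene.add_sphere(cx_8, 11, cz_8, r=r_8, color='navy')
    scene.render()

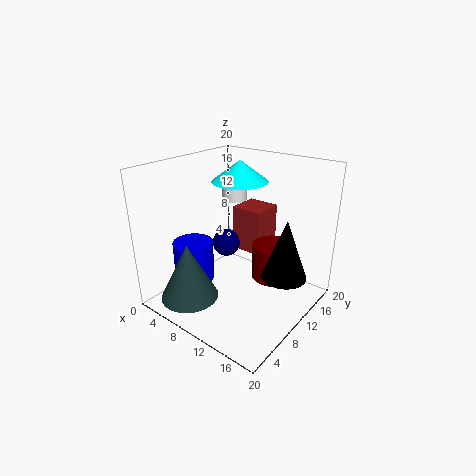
cx_1 = 8
cy_1 = 13
cz_1 = 17
h_1 = 3
cx_2 = 14
cy_2 = 13
cz_2 = 4
h_2 = 5
cx_3 = 6
cy_3 = 4
cz_3 = 2
h_3 = 8
cx_4 = 3
cy_4 = 18
cz_4 = 12
r_4 = 2
cx_5 = 3
cy_5 = 8
cz_5 = 2
h_5 = 6
cx_6 = 5
h_6 = 7
cx_7 = 17
cy_7 = 11
cz_7 = 6
r_7 = 3
cx_8 = 7
cz_8 = 8
r_8 = 2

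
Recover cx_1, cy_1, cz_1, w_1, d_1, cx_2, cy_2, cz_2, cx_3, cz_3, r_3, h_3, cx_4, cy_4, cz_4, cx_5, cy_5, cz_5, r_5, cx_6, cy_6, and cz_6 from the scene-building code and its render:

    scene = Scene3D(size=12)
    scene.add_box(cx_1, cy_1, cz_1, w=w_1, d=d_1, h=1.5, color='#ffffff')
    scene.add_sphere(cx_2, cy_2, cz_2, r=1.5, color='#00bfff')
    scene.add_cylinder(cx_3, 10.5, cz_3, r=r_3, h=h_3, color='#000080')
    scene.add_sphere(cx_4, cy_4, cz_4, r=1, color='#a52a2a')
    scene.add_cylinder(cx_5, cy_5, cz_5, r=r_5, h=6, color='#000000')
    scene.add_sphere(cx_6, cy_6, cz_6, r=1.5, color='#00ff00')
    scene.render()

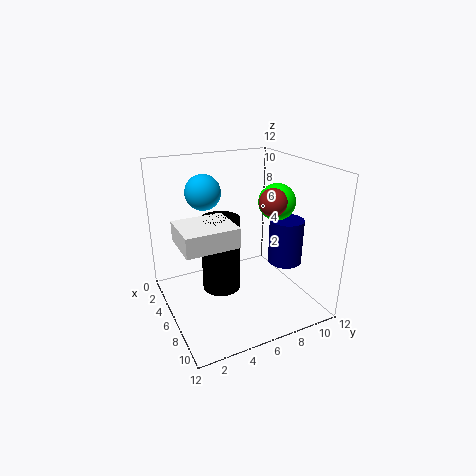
cx_1 = 6
cy_1 = 0.5
cz_1 = 7
w_1 = 3.5
d_1 = 4
cx_2 = 3.5
cy_2 = 4
cz_2 = 9.5
cx_3 = 6.5
cz_3 = 3
r_3 = 1.5
h_3 = 4
cx_4 = 9.5
cy_4 = 7
cz_4 = 10
cx_5 = 7
cy_5 = 4
cz_5 = 2.5
r_5 = 1.5
cx_6 = 7
cy_6 = 9
cz_6 = 9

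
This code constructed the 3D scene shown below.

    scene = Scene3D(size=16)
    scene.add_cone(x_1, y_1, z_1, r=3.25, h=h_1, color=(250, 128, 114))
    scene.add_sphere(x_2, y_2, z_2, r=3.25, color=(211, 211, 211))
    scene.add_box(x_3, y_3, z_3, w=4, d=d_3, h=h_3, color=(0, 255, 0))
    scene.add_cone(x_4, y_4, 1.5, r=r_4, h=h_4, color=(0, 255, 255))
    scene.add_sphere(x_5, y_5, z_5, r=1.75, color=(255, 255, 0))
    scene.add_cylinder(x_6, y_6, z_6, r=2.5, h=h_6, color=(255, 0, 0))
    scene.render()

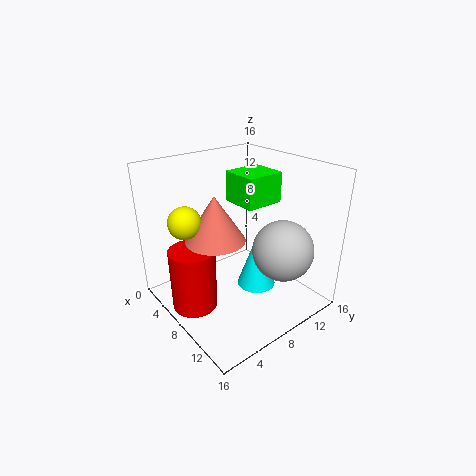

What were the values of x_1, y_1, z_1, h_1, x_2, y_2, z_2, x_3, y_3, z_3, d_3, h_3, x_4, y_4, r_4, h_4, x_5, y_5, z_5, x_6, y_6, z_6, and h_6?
x_1 = 7.25, y_1 = 5.5, z_1 = 8.25, h_1 = 5, x_2 = 12.5, y_2 = 10.5, z_2 = 7.5, x_3 = 6.25, y_3 = 7.75, z_3 = 12, d_3 = 4.25, h_3 = 3.25, x_4 = 8.75, y_4 = 10.25, r_4 = 2.25, h_4 = 6.5, x_5 = 5.75, y_5 = 2.75, z_5 = 10.5, x_6 = 6.75, y_6 = 2.75, z_6 = 0.75, h_6 = 7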